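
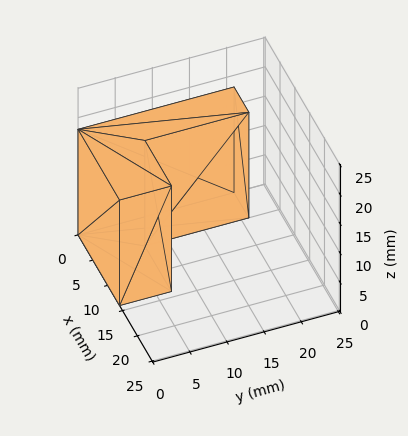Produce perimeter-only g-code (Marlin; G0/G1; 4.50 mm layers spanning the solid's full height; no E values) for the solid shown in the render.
Reading the render: the shape is an L-shaped prism: outer 14 × 21 mm, arm thicknesses ≈ 7 mm (horizontal) and 5 mm (vertical), extruded 18 mm in z (dimensions read to the nearest mm from the axis ticks). For the g-code, the solid's height is divided into equal slices at the stated Δz and each level perimeter traced with G1 moves after a G0 lift.

; perimeter-only toolpath
G21 ; units = mm
G90 ; absolute positioning
G28 ; home
; layer 1
G0 Z4.50
G0 X0.00 Y0.00
G1 X14.00 Y0.00
G1 X14.00 Y7.00
G1 X5.00 Y7.00
G1 X5.00 Y21.00
G1 X0.00 Y21.00
G1 X0.00 Y0.00
; layer 2
G0 Z9.00
G0 X0.00 Y0.00
G1 X14.00 Y0.00
G1 X14.00 Y7.00
G1 X5.00 Y7.00
G1 X5.00 Y21.00
G1 X0.00 Y21.00
G1 X0.00 Y0.00
; layer 3
G0 Z13.50
G0 X0.00 Y0.00
G1 X14.00 Y0.00
G1 X14.00 Y7.00
G1 X5.00 Y7.00
G1 X5.00 Y21.00
G1 X0.00 Y21.00
G1 X0.00 Y0.00
; layer 4
G0 Z18.00
G0 X0.00 Y0.00
G1 X14.00 Y0.00
G1 X14.00 Y7.00
G1 X5.00 Y7.00
G1 X5.00 Y21.00
G1 X0.00 Y21.00
G1 X0.00 Y0.00
M2 ; end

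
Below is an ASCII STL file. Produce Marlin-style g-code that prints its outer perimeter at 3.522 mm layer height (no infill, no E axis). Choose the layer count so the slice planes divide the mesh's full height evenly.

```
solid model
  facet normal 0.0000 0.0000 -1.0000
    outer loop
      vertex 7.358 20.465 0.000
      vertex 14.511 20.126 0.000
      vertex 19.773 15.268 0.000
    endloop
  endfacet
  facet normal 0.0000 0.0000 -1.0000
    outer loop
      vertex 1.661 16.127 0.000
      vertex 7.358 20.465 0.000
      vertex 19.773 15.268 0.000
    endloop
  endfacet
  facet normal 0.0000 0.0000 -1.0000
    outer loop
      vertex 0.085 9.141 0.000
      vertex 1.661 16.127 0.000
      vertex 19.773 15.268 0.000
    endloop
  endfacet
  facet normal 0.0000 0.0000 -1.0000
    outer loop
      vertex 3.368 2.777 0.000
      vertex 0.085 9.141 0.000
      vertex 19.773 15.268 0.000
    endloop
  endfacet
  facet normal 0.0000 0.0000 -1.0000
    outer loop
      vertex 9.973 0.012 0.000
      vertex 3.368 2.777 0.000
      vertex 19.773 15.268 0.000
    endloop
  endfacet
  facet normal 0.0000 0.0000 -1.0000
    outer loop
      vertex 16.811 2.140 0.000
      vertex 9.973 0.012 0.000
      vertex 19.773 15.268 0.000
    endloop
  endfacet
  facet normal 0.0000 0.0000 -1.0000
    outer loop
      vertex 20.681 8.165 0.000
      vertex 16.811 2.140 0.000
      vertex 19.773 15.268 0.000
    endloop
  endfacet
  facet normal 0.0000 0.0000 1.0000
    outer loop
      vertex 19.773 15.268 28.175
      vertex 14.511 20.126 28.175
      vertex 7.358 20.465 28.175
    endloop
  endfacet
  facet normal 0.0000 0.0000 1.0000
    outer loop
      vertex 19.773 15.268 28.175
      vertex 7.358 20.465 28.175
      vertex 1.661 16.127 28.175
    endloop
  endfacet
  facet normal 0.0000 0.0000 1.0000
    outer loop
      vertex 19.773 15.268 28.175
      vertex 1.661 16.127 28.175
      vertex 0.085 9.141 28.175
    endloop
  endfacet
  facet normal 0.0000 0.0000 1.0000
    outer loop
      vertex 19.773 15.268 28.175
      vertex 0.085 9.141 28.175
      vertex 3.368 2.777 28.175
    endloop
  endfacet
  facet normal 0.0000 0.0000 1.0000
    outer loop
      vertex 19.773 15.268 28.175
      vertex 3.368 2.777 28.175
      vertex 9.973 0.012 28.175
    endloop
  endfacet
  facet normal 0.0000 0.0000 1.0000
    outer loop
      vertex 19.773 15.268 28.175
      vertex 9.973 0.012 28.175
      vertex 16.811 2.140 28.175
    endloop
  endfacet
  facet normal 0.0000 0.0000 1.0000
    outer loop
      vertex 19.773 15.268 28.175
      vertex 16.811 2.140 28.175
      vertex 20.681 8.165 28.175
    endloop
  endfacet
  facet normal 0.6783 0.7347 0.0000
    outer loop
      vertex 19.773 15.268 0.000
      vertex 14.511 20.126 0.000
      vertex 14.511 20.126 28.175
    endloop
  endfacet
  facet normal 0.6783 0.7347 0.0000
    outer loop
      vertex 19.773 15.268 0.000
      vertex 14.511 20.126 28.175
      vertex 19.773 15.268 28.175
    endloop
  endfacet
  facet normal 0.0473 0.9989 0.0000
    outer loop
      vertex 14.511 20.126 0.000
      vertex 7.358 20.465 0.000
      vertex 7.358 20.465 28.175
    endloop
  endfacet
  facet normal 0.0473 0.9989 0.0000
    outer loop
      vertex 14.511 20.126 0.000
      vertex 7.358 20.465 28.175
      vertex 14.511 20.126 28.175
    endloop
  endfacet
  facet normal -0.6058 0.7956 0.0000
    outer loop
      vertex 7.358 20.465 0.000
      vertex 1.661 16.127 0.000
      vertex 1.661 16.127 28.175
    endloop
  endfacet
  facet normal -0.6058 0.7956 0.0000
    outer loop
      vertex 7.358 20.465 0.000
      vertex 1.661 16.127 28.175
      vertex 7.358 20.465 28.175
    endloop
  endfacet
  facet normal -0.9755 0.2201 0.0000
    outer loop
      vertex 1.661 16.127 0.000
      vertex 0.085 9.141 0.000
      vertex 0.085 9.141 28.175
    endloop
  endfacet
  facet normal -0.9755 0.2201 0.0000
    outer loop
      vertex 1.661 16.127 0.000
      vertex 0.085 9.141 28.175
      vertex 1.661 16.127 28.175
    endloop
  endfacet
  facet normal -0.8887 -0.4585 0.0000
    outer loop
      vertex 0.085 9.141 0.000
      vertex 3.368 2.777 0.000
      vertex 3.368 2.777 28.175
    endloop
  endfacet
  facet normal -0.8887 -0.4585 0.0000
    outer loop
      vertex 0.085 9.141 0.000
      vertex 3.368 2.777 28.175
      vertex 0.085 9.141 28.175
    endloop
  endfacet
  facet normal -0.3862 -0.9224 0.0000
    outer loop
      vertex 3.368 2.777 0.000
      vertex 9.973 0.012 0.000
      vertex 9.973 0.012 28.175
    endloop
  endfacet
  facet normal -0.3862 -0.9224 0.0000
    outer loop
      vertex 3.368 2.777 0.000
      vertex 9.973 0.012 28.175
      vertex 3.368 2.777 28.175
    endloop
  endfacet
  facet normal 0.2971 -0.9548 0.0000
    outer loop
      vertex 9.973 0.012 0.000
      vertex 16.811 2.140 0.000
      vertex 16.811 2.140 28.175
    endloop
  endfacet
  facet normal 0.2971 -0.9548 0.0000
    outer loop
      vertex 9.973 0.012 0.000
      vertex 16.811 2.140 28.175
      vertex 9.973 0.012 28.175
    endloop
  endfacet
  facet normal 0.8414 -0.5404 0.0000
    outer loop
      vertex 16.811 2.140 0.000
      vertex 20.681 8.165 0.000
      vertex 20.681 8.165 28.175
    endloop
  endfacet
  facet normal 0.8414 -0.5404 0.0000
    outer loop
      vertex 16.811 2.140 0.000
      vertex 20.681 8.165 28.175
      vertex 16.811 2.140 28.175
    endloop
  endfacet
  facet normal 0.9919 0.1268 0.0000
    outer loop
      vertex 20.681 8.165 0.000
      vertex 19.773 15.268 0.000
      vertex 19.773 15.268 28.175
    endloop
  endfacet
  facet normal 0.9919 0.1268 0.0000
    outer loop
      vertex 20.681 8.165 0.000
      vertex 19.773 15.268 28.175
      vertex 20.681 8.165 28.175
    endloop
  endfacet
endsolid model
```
; perimeter-only toolpath
G21 ; units = mm
G90 ; absolute positioning
G28 ; home
; layer 1
G0 Z3.522
G0 X19.773 Y15.268
G1 X14.511 Y20.126
G1 X7.358 Y20.465
G1 X1.661 Y16.127
G1 X0.085 Y9.141
G1 X3.368 Y2.777
G1 X9.973 Y0.012
G1 X16.811 Y2.140
G1 X20.681 Y8.165
G1 X19.773 Y15.268
; layer 2
G0 Z7.044
G0 X19.773 Y15.268
G1 X14.511 Y20.126
G1 X7.358 Y20.465
G1 X1.661 Y16.127
G1 X0.085 Y9.141
G1 X3.368 Y2.777
G1 X9.973 Y0.012
G1 X16.811 Y2.140
G1 X20.681 Y8.165
G1 X19.773 Y15.268
; layer 3
G0 Z10.566
G0 X19.773 Y15.268
G1 X14.511 Y20.126
G1 X7.358 Y20.465
G1 X1.661 Y16.127
G1 X0.085 Y9.141
G1 X3.368 Y2.777
G1 X9.973 Y0.012
G1 X16.811 Y2.140
G1 X20.681 Y8.165
G1 X19.773 Y15.268
; layer 4
G0 Z14.088
G0 X19.773 Y15.268
G1 X14.511 Y20.126
G1 X7.358 Y20.465
G1 X1.661 Y16.127
G1 X0.085 Y9.141
G1 X3.368 Y2.777
G1 X9.973 Y0.012
G1 X16.811 Y2.140
G1 X20.681 Y8.165
G1 X19.773 Y15.268
; layer 5
G0 Z17.609
G0 X19.773 Y15.268
G1 X14.511 Y20.126
G1 X7.358 Y20.465
G1 X1.661 Y16.127
G1 X0.085 Y9.141
G1 X3.368 Y2.777
G1 X9.973 Y0.012
G1 X16.811 Y2.140
G1 X20.681 Y8.165
G1 X19.773 Y15.268
; layer 6
G0 Z21.131
G0 X19.773 Y15.268
G1 X14.511 Y20.126
G1 X7.358 Y20.465
G1 X1.661 Y16.127
G1 X0.085 Y9.141
G1 X3.368 Y2.777
G1 X9.973 Y0.012
G1 X16.811 Y2.140
G1 X20.681 Y8.165
G1 X19.773 Y15.268
; layer 7
G0 Z24.653
G0 X19.773 Y15.268
G1 X14.511 Y20.126
G1 X7.358 Y20.465
G1 X1.661 Y16.127
G1 X0.085 Y9.141
G1 X3.368 Y2.777
G1 X9.973 Y0.012
G1 X16.811 Y2.140
G1 X20.681 Y8.165
G1 X19.773 Y15.268
; layer 8
G0 Z28.175
G0 X19.773 Y15.268
G1 X14.511 Y20.126
G1 X7.358 Y20.465
G1 X1.661 Y16.127
G1 X0.085 Y9.141
G1 X3.368 Y2.777
G1 X9.973 Y0.012
G1 X16.811 Y2.140
G1 X20.681 Y8.165
G1 X19.773 Y15.268
M2 ; end

The solid is a regular 9-sided prism (a cylinder approximated with 9 flat sides), circumscribed radius ≈ 10.5 mm, height ≈ 28.2 mm. Slicing at Δz = 3.522 mm — 8 equal slices spanning the solid's height, so layer i sits at z = i·h/8 — gives 8 non-empty perimeters. Each is a 9-segment closed polygon; G0 lifts to the layer z and rapids to the start vertex, then G1 traces the edges.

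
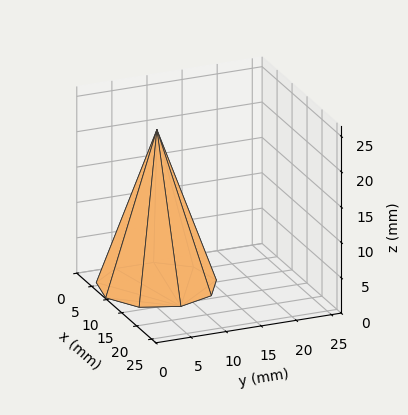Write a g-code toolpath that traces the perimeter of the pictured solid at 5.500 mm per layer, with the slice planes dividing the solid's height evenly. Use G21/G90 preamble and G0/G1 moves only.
Reading the render: the shape is a regular 9-sided pyramid, base circumscribed radius ≈ 8 mm, apex at z ≈ 22 mm (dimensions read to the nearest mm from the axis ticks). For the g-code, the solid's height is divided into equal slices at the stated Δz and each level perimeter traced with G1 moves after a G0 lift.

; perimeter-only toolpath
G21 ; units = mm
G90 ; absolute positioning
G28 ; home
; layer 1
G0 Z5.500
G0 X14.000 Y8.000
G1 X12.596 Y11.857
G1 X9.042 Y13.909
G1 X5.000 Y13.196
G1 X2.361 Y10.052
G1 X2.361 Y5.948
G1 X5.000 Y2.804
G1 X9.042 Y2.091
G1 X12.596 Y4.143
G1 X14.000 Y8.000
; layer 2
G0 Z11.000
G0 X12.000 Y8.000
G1 X11.064 Y10.571
G1 X8.694 Y11.939
G1 X6.000 Y11.464
G1 X4.241 Y9.368
G1 X4.241 Y6.632
G1 X6.000 Y4.536
G1 X8.694 Y4.061
G1 X11.064 Y5.429
G1 X12.000 Y8.000
; layer 3
G0 Z16.500
G0 X10.000 Y8.000
G1 X9.532 Y9.285
G1 X8.347 Y9.970
G1 X7.000 Y9.732
G1 X6.120 Y8.684
G1 X6.120 Y7.316
G1 X7.000 Y6.268
G1 X8.347 Y6.030
G1 X9.532 Y6.715
G1 X10.000 Y8.000
M2 ; end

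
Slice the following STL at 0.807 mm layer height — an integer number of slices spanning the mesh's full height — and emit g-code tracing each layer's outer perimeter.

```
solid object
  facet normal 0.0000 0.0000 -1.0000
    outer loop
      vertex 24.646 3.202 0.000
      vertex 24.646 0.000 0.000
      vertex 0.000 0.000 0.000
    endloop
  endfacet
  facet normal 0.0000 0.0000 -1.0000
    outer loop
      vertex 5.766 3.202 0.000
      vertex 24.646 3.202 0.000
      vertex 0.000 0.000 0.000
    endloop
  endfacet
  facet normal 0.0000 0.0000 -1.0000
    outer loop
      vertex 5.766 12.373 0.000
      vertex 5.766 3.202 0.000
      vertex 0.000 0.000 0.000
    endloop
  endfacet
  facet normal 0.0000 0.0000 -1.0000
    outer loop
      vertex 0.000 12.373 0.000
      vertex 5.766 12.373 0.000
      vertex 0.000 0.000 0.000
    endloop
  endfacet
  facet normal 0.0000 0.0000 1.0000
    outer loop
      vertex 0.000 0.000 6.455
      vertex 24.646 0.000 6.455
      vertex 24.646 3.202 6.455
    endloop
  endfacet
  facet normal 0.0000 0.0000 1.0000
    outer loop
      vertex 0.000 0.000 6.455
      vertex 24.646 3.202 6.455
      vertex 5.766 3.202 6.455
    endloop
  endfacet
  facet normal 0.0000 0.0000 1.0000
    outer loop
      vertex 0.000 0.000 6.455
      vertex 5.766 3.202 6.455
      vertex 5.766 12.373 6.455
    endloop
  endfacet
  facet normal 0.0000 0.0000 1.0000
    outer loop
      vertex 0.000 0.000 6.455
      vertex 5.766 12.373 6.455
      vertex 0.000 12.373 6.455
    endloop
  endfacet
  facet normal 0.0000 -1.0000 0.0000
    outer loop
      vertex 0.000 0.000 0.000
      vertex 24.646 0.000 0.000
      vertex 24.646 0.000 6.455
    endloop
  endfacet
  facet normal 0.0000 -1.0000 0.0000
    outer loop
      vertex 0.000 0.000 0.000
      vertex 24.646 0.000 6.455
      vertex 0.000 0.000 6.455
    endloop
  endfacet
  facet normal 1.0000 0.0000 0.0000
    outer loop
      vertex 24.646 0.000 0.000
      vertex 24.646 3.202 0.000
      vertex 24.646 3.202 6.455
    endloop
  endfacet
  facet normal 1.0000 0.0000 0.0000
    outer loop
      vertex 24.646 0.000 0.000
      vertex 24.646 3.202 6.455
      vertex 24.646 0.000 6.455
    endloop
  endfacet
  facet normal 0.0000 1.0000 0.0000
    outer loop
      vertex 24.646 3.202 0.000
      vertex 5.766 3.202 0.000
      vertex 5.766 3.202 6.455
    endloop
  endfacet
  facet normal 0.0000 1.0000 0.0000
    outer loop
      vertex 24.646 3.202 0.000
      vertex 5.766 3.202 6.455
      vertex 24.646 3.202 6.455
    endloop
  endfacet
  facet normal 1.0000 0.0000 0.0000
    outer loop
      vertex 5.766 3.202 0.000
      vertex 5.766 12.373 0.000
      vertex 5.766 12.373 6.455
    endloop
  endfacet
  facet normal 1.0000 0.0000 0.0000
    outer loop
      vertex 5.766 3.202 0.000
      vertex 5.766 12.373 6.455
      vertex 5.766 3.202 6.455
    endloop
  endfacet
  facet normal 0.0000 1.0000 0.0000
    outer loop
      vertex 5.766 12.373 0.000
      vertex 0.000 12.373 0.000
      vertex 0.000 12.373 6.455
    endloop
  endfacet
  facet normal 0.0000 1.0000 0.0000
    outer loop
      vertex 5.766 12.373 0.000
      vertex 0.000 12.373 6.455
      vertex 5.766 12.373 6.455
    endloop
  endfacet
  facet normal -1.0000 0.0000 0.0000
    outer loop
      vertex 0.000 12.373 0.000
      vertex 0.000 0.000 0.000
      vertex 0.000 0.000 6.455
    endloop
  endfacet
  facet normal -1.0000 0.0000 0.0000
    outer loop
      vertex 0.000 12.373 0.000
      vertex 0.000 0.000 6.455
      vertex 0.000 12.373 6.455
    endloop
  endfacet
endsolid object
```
; perimeter-only toolpath
G21 ; units = mm
G90 ; absolute positioning
G28 ; home
; layer 1
G0 Z0.807
G0 X0.000 Y0.000
G1 X24.646 Y0.000
G1 X24.646 Y3.202
G1 X5.766 Y3.202
G1 X5.766 Y12.373
G1 X0.000 Y12.373
G1 X0.000 Y0.000
; layer 2
G0 Z1.614
G0 X0.000 Y0.000
G1 X24.646 Y0.000
G1 X24.646 Y3.202
G1 X5.766 Y3.202
G1 X5.766 Y12.373
G1 X0.000 Y12.373
G1 X0.000 Y0.000
; layer 3
G0 Z2.421
G0 X0.000 Y0.000
G1 X24.646 Y0.000
G1 X24.646 Y3.202
G1 X5.766 Y3.202
G1 X5.766 Y12.373
G1 X0.000 Y12.373
G1 X0.000 Y0.000
; layer 4
G0 Z3.228
G0 X0.000 Y0.000
G1 X24.646 Y0.000
G1 X24.646 Y3.202
G1 X5.766 Y3.202
G1 X5.766 Y12.373
G1 X0.000 Y12.373
G1 X0.000 Y0.000
; layer 5
G0 Z4.034
G0 X0.000 Y0.000
G1 X24.646 Y0.000
G1 X24.646 Y3.202
G1 X5.766 Y3.202
G1 X5.766 Y12.373
G1 X0.000 Y12.373
G1 X0.000 Y0.000
; layer 6
G0 Z4.841
G0 X0.000 Y0.000
G1 X24.646 Y0.000
G1 X24.646 Y3.202
G1 X5.766 Y3.202
G1 X5.766 Y12.373
G1 X0.000 Y12.373
G1 X0.000 Y0.000
; layer 7
G0 Z5.648
G0 X0.000 Y0.000
G1 X24.646 Y0.000
G1 X24.646 Y3.202
G1 X5.766 Y3.202
G1 X5.766 Y12.373
G1 X0.000 Y12.373
G1 X0.000 Y0.000
; layer 8
G0 Z6.455
G0 X0.000 Y0.000
G1 X24.646 Y0.000
G1 X24.646 Y3.202
G1 X5.766 Y3.202
G1 X5.766 Y12.373
G1 X0.000 Y12.373
G1 X0.000 Y0.000
M2 ; end

The solid is an L-shaped prism: outer 24.6 × 12.4 mm, arm thicknesses ≈ 3.2 mm (horizontal) and 5.77 mm (vertical), extruded 6.46 mm in z. Slicing at Δz = 0.807 mm — 8 equal slices spanning the solid's height, so layer i sits at z = i·h/8 — gives 8 non-empty perimeters. Each is a 6-segment closed polygon; G0 lifts to the layer z and rapids to the start vertex, then G1 traces the edges.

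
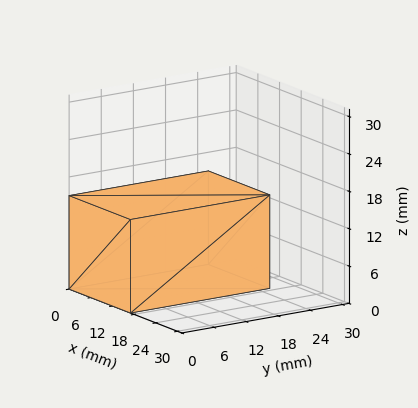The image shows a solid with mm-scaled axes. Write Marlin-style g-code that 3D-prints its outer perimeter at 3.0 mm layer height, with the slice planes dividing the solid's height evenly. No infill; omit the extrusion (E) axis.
Reading the render: the shape is a rectangular box, roughly 17 × 26 mm footprint and 15 mm tall (dimensions read to the nearest mm from the axis ticks). For the g-code, the solid's height is divided into equal slices at the stated Δz and each level perimeter traced with G1 moves after a G0 lift.

; perimeter-only toolpath
G21 ; units = mm
G90 ; absolute positioning
G28 ; home
; layer 1
G0 Z3.0
G0 X0.0 Y0.0
G1 X17.0 Y0.0
G1 X17.0 Y26.0
G1 X0.0 Y26.0
G1 X0.0 Y0.0
; layer 2
G0 Z6.0
G0 X0.0 Y0.0
G1 X17.0 Y0.0
G1 X17.0 Y26.0
G1 X0.0 Y26.0
G1 X0.0 Y0.0
; layer 3
G0 Z9.0
G0 X0.0 Y0.0
G1 X17.0 Y0.0
G1 X17.0 Y26.0
G1 X0.0 Y26.0
G1 X0.0 Y0.0
; layer 4
G0 Z12.0
G0 X0.0 Y0.0
G1 X17.0 Y0.0
G1 X17.0 Y26.0
G1 X0.0 Y26.0
G1 X0.0 Y0.0
; layer 5
G0 Z15.0
G0 X0.0 Y0.0
G1 X17.0 Y0.0
G1 X17.0 Y26.0
G1 X0.0 Y26.0
G1 X0.0 Y0.0
M2 ; end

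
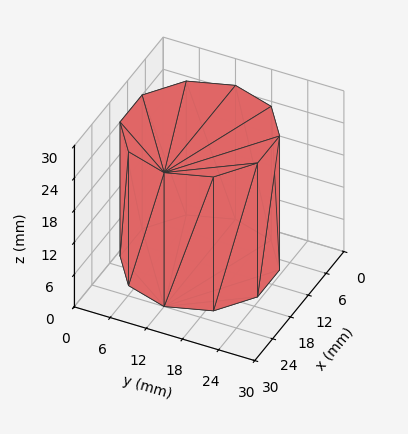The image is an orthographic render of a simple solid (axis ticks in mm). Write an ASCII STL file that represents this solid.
Reading the render: the shape is a regular 10-sided prism (a cylinder approximated with 10 flat sides), circumscribed radius ≈ 12 mm, height ≈ 25 mm (dimensions read to the nearest mm from the axis ticks). For the STL, each face is triangulated and given an outward normal.

solid part
  facet normal 0.0000 0.0000 -1.0000
    outer loop
      vertex 15.708 23.413 0.000
      vertex 21.708 19.053 0.000
      vertex 24.000 12.000 0.000
    endloop
  endfacet
  facet normal 0.0000 0.0000 -1.0000
    outer loop
      vertex 8.292 23.413 0.000
      vertex 15.708 23.413 0.000
      vertex 24.000 12.000 0.000
    endloop
  endfacet
  facet normal 0.0000 0.0000 -1.0000
    outer loop
      vertex 2.292 19.053 0.000
      vertex 8.292 23.413 0.000
      vertex 24.000 12.000 0.000
    endloop
  endfacet
  facet normal 0.0000 0.0000 -1.0000
    outer loop
      vertex 0.000 12.000 0.000
      vertex 2.292 19.053 0.000
      vertex 24.000 12.000 0.000
    endloop
  endfacet
  facet normal 0.0000 0.0000 -1.0000
    outer loop
      vertex 2.292 4.947 0.000
      vertex 0.000 12.000 0.000
      vertex 24.000 12.000 0.000
    endloop
  endfacet
  facet normal 0.0000 0.0000 -1.0000
    outer loop
      vertex 8.292 0.587 0.000
      vertex 2.292 4.947 0.000
      vertex 24.000 12.000 0.000
    endloop
  endfacet
  facet normal 0.0000 0.0000 -1.0000
    outer loop
      vertex 15.708 0.587 0.000
      vertex 8.292 0.587 0.000
      vertex 24.000 12.000 0.000
    endloop
  endfacet
  facet normal 0.0000 0.0000 -1.0000
    outer loop
      vertex 21.708 4.947 0.000
      vertex 15.708 0.587 0.000
      vertex 24.000 12.000 0.000
    endloop
  endfacet
  facet normal 0.0000 0.0000 1.0000
    outer loop
      vertex 24.000 12.000 25.000
      vertex 21.708 19.053 25.000
      vertex 15.708 23.413 25.000
    endloop
  endfacet
  facet normal 0.0000 0.0000 1.0000
    outer loop
      vertex 24.000 12.000 25.000
      vertex 15.708 23.413 25.000
      vertex 8.292 23.413 25.000
    endloop
  endfacet
  facet normal 0.0000 0.0000 1.0000
    outer loop
      vertex 24.000 12.000 25.000
      vertex 8.292 23.413 25.000
      vertex 2.292 19.053 25.000
    endloop
  endfacet
  facet normal 0.0000 0.0000 1.0000
    outer loop
      vertex 24.000 12.000 25.000
      vertex 2.292 19.053 25.000
      vertex 0.000 12.000 25.000
    endloop
  endfacet
  facet normal 0.0000 0.0000 1.0000
    outer loop
      vertex 24.000 12.000 25.000
      vertex 0.000 12.000 25.000
      vertex 2.292 4.947 25.000
    endloop
  endfacet
  facet normal 0.0000 0.0000 1.0000
    outer loop
      vertex 24.000 12.000 25.000
      vertex 2.292 4.947 25.000
      vertex 8.292 0.587 25.000
    endloop
  endfacet
  facet normal 0.0000 0.0000 1.0000
    outer loop
      vertex 24.000 12.000 25.000
      vertex 8.292 0.587 25.000
      vertex 15.708 0.587 25.000
    endloop
  endfacet
  facet normal 0.0000 0.0000 1.0000
    outer loop
      vertex 24.000 12.000 25.000
      vertex 15.708 0.587 25.000
      vertex 21.708 4.947 25.000
    endloop
  endfacet
  facet normal 0.9510 0.3091 0.0000
    outer loop
      vertex 24.000 12.000 0.000
      vertex 21.708 19.053 0.000
      vertex 21.708 19.053 25.000
    endloop
  endfacet
  facet normal 0.9510 0.3091 0.0000
    outer loop
      vertex 24.000 12.000 0.000
      vertex 21.708 19.053 25.000
      vertex 24.000 12.000 25.000
    endloop
  endfacet
  facet normal 0.5879 0.8090 0.0000
    outer loop
      vertex 21.708 19.053 0.000
      vertex 15.708 23.413 0.000
      vertex 15.708 23.413 25.000
    endloop
  endfacet
  facet normal 0.5879 0.8090 0.0000
    outer loop
      vertex 21.708 19.053 0.000
      vertex 15.708 23.413 25.000
      vertex 21.708 19.053 25.000
    endloop
  endfacet
  facet normal 0.0000 1.0000 0.0000
    outer loop
      vertex 15.708 23.413 0.000
      vertex 8.292 23.413 0.000
      vertex 8.292 23.413 25.000
    endloop
  endfacet
  facet normal 0.0000 1.0000 0.0000
    outer loop
      vertex 15.708 23.413 0.000
      vertex 8.292 23.413 25.000
      vertex 15.708 23.413 25.000
    endloop
  endfacet
  facet normal -0.5879 0.8090 0.0000
    outer loop
      vertex 8.292 23.413 0.000
      vertex 2.292 19.053 0.000
      vertex 2.292 19.053 25.000
    endloop
  endfacet
  facet normal -0.5879 0.8090 0.0000
    outer loop
      vertex 8.292 23.413 0.000
      vertex 2.292 19.053 25.000
      vertex 8.292 23.413 25.000
    endloop
  endfacet
  facet normal -0.9510 0.3091 0.0000
    outer loop
      vertex 2.292 19.053 0.000
      vertex 0.000 12.000 0.000
      vertex 0.000 12.000 25.000
    endloop
  endfacet
  facet normal -0.9510 0.3091 0.0000
    outer loop
      vertex 2.292 19.053 0.000
      vertex 0.000 12.000 25.000
      vertex 2.292 19.053 25.000
    endloop
  endfacet
  facet normal -0.9510 -0.3091 0.0000
    outer loop
      vertex 0.000 12.000 0.000
      vertex 2.292 4.947 0.000
      vertex 2.292 4.947 25.000
    endloop
  endfacet
  facet normal -0.9510 -0.3091 0.0000
    outer loop
      vertex 0.000 12.000 0.000
      vertex 2.292 4.947 25.000
      vertex 0.000 12.000 25.000
    endloop
  endfacet
  facet normal -0.5879 -0.8090 0.0000
    outer loop
      vertex 2.292 4.947 0.000
      vertex 8.292 0.587 0.000
      vertex 8.292 0.587 25.000
    endloop
  endfacet
  facet normal -0.5879 -0.8090 0.0000
    outer loop
      vertex 2.292 4.947 0.000
      vertex 8.292 0.587 25.000
      vertex 2.292 4.947 25.000
    endloop
  endfacet
  facet normal 0.0000 -1.0000 0.0000
    outer loop
      vertex 8.292 0.587 0.000
      vertex 15.708 0.587 0.000
      vertex 15.708 0.587 25.000
    endloop
  endfacet
  facet normal 0.0000 -1.0000 0.0000
    outer loop
      vertex 8.292 0.587 0.000
      vertex 15.708 0.587 25.000
      vertex 8.292 0.587 25.000
    endloop
  endfacet
  facet normal 0.5879 -0.8090 0.0000
    outer loop
      vertex 15.708 0.587 0.000
      vertex 21.708 4.947 0.000
      vertex 21.708 4.947 25.000
    endloop
  endfacet
  facet normal 0.5879 -0.8090 0.0000
    outer loop
      vertex 15.708 0.587 0.000
      vertex 21.708 4.947 25.000
      vertex 15.708 0.587 25.000
    endloop
  endfacet
  facet normal 0.9510 -0.3091 0.0000
    outer loop
      vertex 21.708 4.947 0.000
      vertex 24.000 12.000 0.000
      vertex 24.000 12.000 25.000
    endloop
  endfacet
  facet normal 0.9510 -0.3091 0.0000
    outer loop
      vertex 21.708 4.947 0.000
      vertex 24.000 12.000 25.000
      vertex 21.708 4.947 25.000
    endloop
  endfacet
endsolid part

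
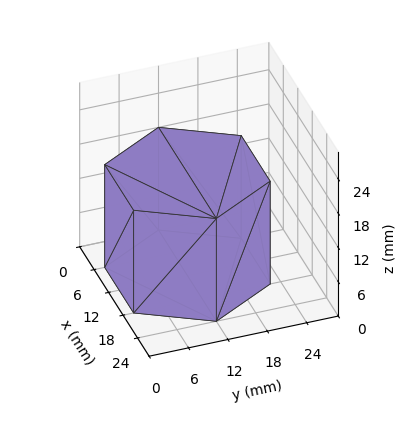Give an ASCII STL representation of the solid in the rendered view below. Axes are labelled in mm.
Reading the render: the shape is a regular 6-sided prism (a cylinder approximated with 6 flat sides), circumscribed radius ≈ 12 mm, height ≈ 18 mm (dimensions read to the nearest mm from the axis ticks). For the STL, each face is triangulated and given an outward normal.

solid part
  facet normal 0.0000 0.0000 -1.0000
    outer loop
      vertex 6.000 22.392 0.000
      vertex 18.000 22.392 0.000
      vertex 24.000 12.000 0.000
    endloop
  endfacet
  facet normal 0.0000 0.0000 -1.0000
    outer loop
      vertex 0.000 12.000 0.000
      vertex 6.000 22.392 0.000
      vertex 24.000 12.000 0.000
    endloop
  endfacet
  facet normal 0.0000 0.0000 -1.0000
    outer loop
      vertex 6.000 1.608 0.000
      vertex 0.000 12.000 0.000
      vertex 24.000 12.000 0.000
    endloop
  endfacet
  facet normal 0.0000 0.0000 -1.0000
    outer loop
      vertex 18.000 1.608 0.000
      vertex 6.000 1.608 0.000
      vertex 24.000 12.000 0.000
    endloop
  endfacet
  facet normal 0.0000 0.0000 1.0000
    outer loop
      vertex 24.000 12.000 18.000
      vertex 18.000 22.392 18.000
      vertex 6.000 22.392 18.000
    endloop
  endfacet
  facet normal 0.0000 0.0000 1.0000
    outer loop
      vertex 24.000 12.000 18.000
      vertex 6.000 22.392 18.000
      vertex 0.000 12.000 18.000
    endloop
  endfacet
  facet normal 0.0000 0.0000 1.0000
    outer loop
      vertex 24.000 12.000 18.000
      vertex 0.000 12.000 18.000
      vertex 6.000 1.608 18.000
    endloop
  endfacet
  facet normal 0.0000 0.0000 1.0000
    outer loop
      vertex 24.000 12.000 18.000
      vertex 6.000 1.608 18.000
      vertex 18.000 1.608 18.000
    endloop
  endfacet
  facet normal 0.8660 0.5000 0.0000
    outer loop
      vertex 24.000 12.000 0.000
      vertex 18.000 22.392 0.000
      vertex 18.000 22.392 18.000
    endloop
  endfacet
  facet normal 0.8660 0.5000 0.0000
    outer loop
      vertex 24.000 12.000 0.000
      vertex 18.000 22.392 18.000
      vertex 24.000 12.000 18.000
    endloop
  endfacet
  facet normal 0.0000 1.0000 0.0000
    outer loop
      vertex 18.000 22.392 0.000
      vertex 6.000 22.392 0.000
      vertex 6.000 22.392 18.000
    endloop
  endfacet
  facet normal 0.0000 1.0000 0.0000
    outer loop
      vertex 18.000 22.392 0.000
      vertex 6.000 22.392 18.000
      vertex 18.000 22.392 18.000
    endloop
  endfacet
  facet normal -0.8660 0.5000 0.0000
    outer loop
      vertex 6.000 22.392 0.000
      vertex 0.000 12.000 0.000
      vertex 0.000 12.000 18.000
    endloop
  endfacet
  facet normal -0.8660 0.5000 0.0000
    outer loop
      vertex 6.000 22.392 0.000
      vertex 0.000 12.000 18.000
      vertex 6.000 22.392 18.000
    endloop
  endfacet
  facet normal -0.8660 -0.5000 0.0000
    outer loop
      vertex 0.000 12.000 0.000
      vertex 6.000 1.608 0.000
      vertex 6.000 1.608 18.000
    endloop
  endfacet
  facet normal -0.8660 -0.5000 0.0000
    outer loop
      vertex 0.000 12.000 0.000
      vertex 6.000 1.608 18.000
      vertex 0.000 12.000 18.000
    endloop
  endfacet
  facet normal 0.0000 -1.0000 0.0000
    outer loop
      vertex 6.000 1.608 0.000
      vertex 18.000 1.608 0.000
      vertex 18.000 1.608 18.000
    endloop
  endfacet
  facet normal 0.0000 -1.0000 0.0000
    outer loop
      vertex 6.000 1.608 0.000
      vertex 18.000 1.608 18.000
      vertex 6.000 1.608 18.000
    endloop
  endfacet
  facet normal 0.8660 -0.5000 0.0000
    outer loop
      vertex 18.000 1.608 0.000
      vertex 24.000 12.000 0.000
      vertex 24.000 12.000 18.000
    endloop
  endfacet
  facet normal 0.8660 -0.5000 0.0000
    outer loop
      vertex 18.000 1.608 0.000
      vertex 24.000 12.000 18.000
      vertex 18.000 1.608 18.000
    endloop
  endfacet
endsolid part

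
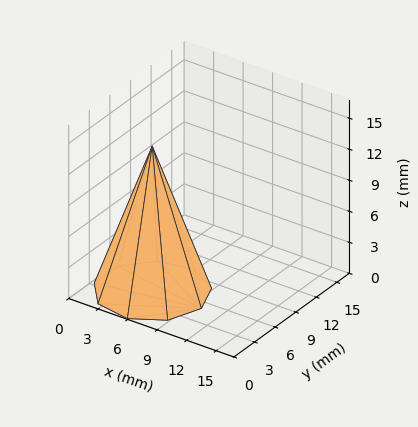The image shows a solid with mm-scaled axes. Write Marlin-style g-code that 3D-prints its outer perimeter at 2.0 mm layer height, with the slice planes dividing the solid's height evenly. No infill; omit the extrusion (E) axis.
Reading the render: the shape is a regular 9-sided pyramid, base circumscribed radius ≈ 5 mm, apex at z ≈ 14 mm (dimensions read to the nearest mm from the axis ticks). For the g-code, the solid's height is divided into equal slices at the stated Δz and each level perimeter traced with G1 moves after a G0 lift.

; perimeter-only toolpath
G21 ; units = mm
G90 ; absolute positioning
G28 ; home
; layer 1
G0 Z2.0
G0 X9.3 Y5.0
G1 X8.3 Y7.7
G1 X5.8 Y9.2
G1 X2.9 Y8.7
G1 X1.0 Y6.5
G1 X1.0 Y3.5
G1 X2.9 Y1.3
G1 X5.8 Y0.8
G1 X8.3 Y2.3
G1 X9.3 Y5.0
; layer 2
G0 Z4.0
G0 X8.6 Y5.0
G1 X7.7 Y7.3
G1 X5.6 Y8.5
G1 X3.2 Y8.1
G1 X1.6 Y6.2
G1 X1.6 Y3.8
G1 X3.2 Y1.9
G1 X5.6 Y1.5
G1 X7.7 Y2.7
G1 X8.6 Y5.0
; layer 3
G0 Z6.0
G0 X7.9 Y5.0
G1 X7.2 Y6.8
G1 X5.5 Y7.8
G1 X3.6 Y7.5
G1 X2.3 Y6.0
G1 X2.3 Y4.0
G1 X3.6 Y2.5
G1 X5.5 Y2.2
G1 X7.2 Y3.2
G1 X7.9 Y5.0
; layer 4
G0 Z8.0
G0 X7.1 Y5.0
G1 X6.6 Y6.4
G1 X5.4 Y7.1
G1 X3.9 Y6.8
G1 X3.0 Y5.7
G1 X3.0 Y4.3
G1 X3.9 Y3.2
G1 X5.4 Y2.9
G1 X6.6 Y3.6
G1 X7.1 Y5.0
; layer 5
G0 Z10.0
G0 X6.4 Y5.0
G1 X6.1 Y5.9
G1 X5.3 Y6.4
G1 X4.3 Y6.2
G1 X3.7 Y5.5
G1 X3.7 Y4.5
G1 X4.3 Y3.8
G1 X5.3 Y3.6
G1 X6.1 Y4.1
G1 X6.4 Y5.0
; layer 6
G0 Z12.0
G0 X5.7 Y5.0
G1 X5.5 Y5.5
G1 X5.1 Y5.7
G1 X4.6 Y5.6
G1 X4.3 Y5.2
G1 X4.3 Y4.8
G1 X4.6 Y4.4
G1 X5.1 Y4.3
G1 X5.5 Y4.5
G1 X5.7 Y5.0
M2 ; end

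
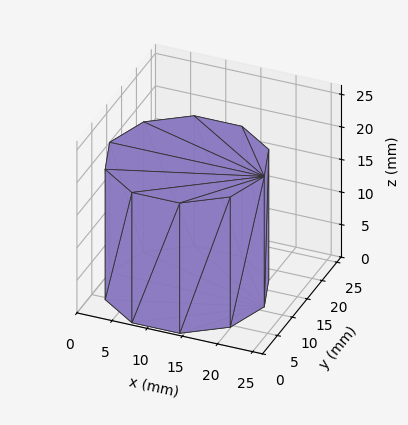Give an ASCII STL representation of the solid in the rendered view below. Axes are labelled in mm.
Reading the render: the shape is a regular 10-sided prism (a cylinder approximated with 10 flat sides), circumscribed radius ≈ 11 mm, height ≈ 20 mm (dimensions read to the nearest mm from the axis ticks). For the STL, each face is triangulated and given an outward normal.

solid part
  facet normal 0.0000 0.0000 -1.0000
    outer loop
      vertex 14.399 21.462 0.000
      vertex 19.899 17.466 0.000
      vertex 22.000 11.000 0.000
    endloop
  endfacet
  facet normal 0.0000 0.0000 -1.0000
    outer loop
      vertex 7.601 21.462 0.000
      vertex 14.399 21.462 0.000
      vertex 22.000 11.000 0.000
    endloop
  endfacet
  facet normal 0.0000 0.0000 -1.0000
    outer loop
      vertex 2.101 17.466 0.000
      vertex 7.601 21.462 0.000
      vertex 22.000 11.000 0.000
    endloop
  endfacet
  facet normal 0.0000 0.0000 -1.0000
    outer loop
      vertex 0.000 11.000 0.000
      vertex 2.101 17.466 0.000
      vertex 22.000 11.000 0.000
    endloop
  endfacet
  facet normal 0.0000 0.0000 -1.0000
    outer loop
      vertex 2.101 4.534 0.000
      vertex 0.000 11.000 0.000
      vertex 22.000 11.000 0.000
    endloop
  endfacet
  facet normal 0.0000 0.0000 -1.0000
    outer loop
      vertex 7.601 0.538 0.000
      vertex 2.101 4.534 0.000
      vertex 22.000 11.000 0.000
    endloop
  endfacet
  facet normal 0.0000 0.0000 -1.0000
    outer loop
      vertex 14.399 0.538 0.000
      vertex 7.601 0.538 0.000
      vertex 22.000 11.000 0.000
    endloop
  endfacet
  facet normal 0.0000 0.0000 -1.0000
    outer loop
      vertex 19.899 4.534 0.000
      vertex 14.399 0.538 0.000
      vertex 22.000 11.000 0.000
    endloop
  endfacet
  facet normal 0.0000 0.0000 1.0000
    outer loop
      vertex 22.000 11.000 20.000
      vertex 19.899 17.466 20.000
      vertex 14.399 21.462 20.000
    endloop
  endfacet
  facet normal 0.0000 0.0000 1.0000
    outer loop
      vertex 22.000 11.000 20.000
      vertex 14.399 21.462 20.000
      vertex 7.601 21.462 20.000
    endloop
  endfacet
  facet normal 0.0000 0.0000 1.0000
    outer loop
      vertex 22.000 11.000 20.000
      vertex 7.601 21.462 20.000
      vertex 2.101 17.466 20.000
    endloop
  endfacet
  facet normal 0.0000 0.0000 1.0000
    outer loop
      vertex 22.000 11.000 20.000
      vertex 2.101 17.466 20.000
      vertex 0.000 11.000 20.000
    endloop
  endfacet
  facet normal 0.0000 0.0000 1.0000
    outer loop
      vertex 22.000 11.000 20.000
      vertex 0.000 11.000 20.000
      vertex 2.101 4.534 20.000
    endloop
  endfacet
  facet normal 0.0000 0.0000 1.0000
    outer loop
      vertex 22.000 11.000 20.000
      vertex 2.101 4.534 20.000
      vertex 7.601 0.538 20.000
    endloop
  endfacet
  facet normal 0.0000 0.0000 1.0000
    outer loop
      vertex 22.000 11.000 20.000
      vertex 7.601 0.538 20.000
      vertex 14.399 0.538 20.000
    endloop
  endfacet
  facet normal 0.0000 0.0000 1.0000
    outer loop
      vertex 22.000 11.000 20.000
      vertex 14.399 0.538 20.000
      vertex 19.899 4.534 20.000
    endloop
  endfacet
  facet normal 0.9511 0.3090 0.0000
    outer loop
      vertex 22.000 11.000 0.000
      vertex 19.899 17.466 0.000
      vertex 19.899 17.466 20.000
    endloop
  endfacet
  facet normal 0.9511 0.3090 0.0000
    outer loop
      vertex 22.000 11.000 0.000
      vertex 19.899 17.466 20.000
      vertex 22.000 11.000 20.000
    endloop
  endfacet
  facet normal 0.5878 0.8090 0.0000
    outer loop
      vertex 19.899 17.466 0.000
      vertex 14.399 21.462 0.000
      vertex 14.399 21.462 20.000
    endloop
  endfacet
  facet normal 0.5878 0.8090 0.0000
    outer loop
      vertex 19.899 17.466 0.000
      vertex 14.399 21.462 20.000
      vertex 19.899 17.466 20.000
    endloop
  endfacet
  facet normal 0.0000 1.0000 0.0000
    outer loop
      vertex 14.399 21.462 0.000
      vertex 7.601 21.462 0.000
      vertex 7.601 21.462 20.000
    endloop
  endfacet
  facet normal 0.0000 1.0000 0.0000
    outer loop
      vertex 14.399 21.462 0.000
      vertex 7.601 21.462 20.000
      vertex 14.399 21.462 20.000
    endloop
  endfacet
  facet normal -0.5878 0.8090 0.0000
    outer loop
      vertex 7.601 21.462 0.000
      vertex 2.101 17.466 0.000
      vertex 2.101 17.466 20.000
    endloop
  endfacet
  facet normal -0.5878 0.8090 0.0000
    outer loop
      vertex 7.601 21.462 0.000
      vertex 2.101 17.466 20.000
      vertex 7.601 21.462 20.000
    endloop
  endfacet
  facet normal -0.9511 0.3090 0.0000
    outer loop
      vertex 2.101 17.466 0.000
      vertex 0.000 11.000 0.000
      vertex 0.000 11.000 20.000
    endloop
  endfacet
  facet normal -0.9511 0.3090 0.0000
    outer loop
      vertex 2.101 17.466 0.000
      vertex 0.000 11.000 20.000
      vertex 2.101 17.466 20.000
    endloop
  endfacet
  facet normal -0.9511 -0.3090 0.0000
    outer loop
      vertex 0.000 11.000 0.000
      vertex 2.101 4.534 0.000
      vertex 2.101 4.534 20.000
    endloop
  endfacet
  facet normal -0.9511 -0.3090 0.0000
    outer loop
      vertex 0.000 11.000 0.000
      vertex 2.101 4.534 20.000
      vertex 0.000 11.000 20.000
    endloop
  endfacet
  facet normal -0.5878 -0.8090 0.0000
    outer loop
      vertex 2.101 4.534 0.000
      vertex 7.601 0.538 0.000
      vertex 7.601 0.538 20.000
    endloop
  endfacet
  facet normal -0.5878 -0.8090 0.0000
    outer loop
      vertex 2.101 4.534 0.000
      vertex 7.601 0.538 20.000
      vertex 2.101 4.534 20.000
    endloop
  endfacet
  facet normal 0.0000 -1.0000 0.0000
    outer loop
      vertex 7.601 0.538 0.000
      vertex 14.399 0.538 0.000
      vertex 14.399 0.538 20.000
    endloop
  endfacet
  facet normal 0.0000 -1.0000 0.0000
    outer loop
      vertex 7.601 0.538 0.000
      vertex 14.399 0.538 20.000
      vertex 7.601 0.538 20.000
    endloop
  endfacet
  facet normal 0.5878 -0.8090 0.0000
    outer loop
      vertex 14.399 0.538 0.000
      vertex 19.899 4.534 0.000
      vertex 19.899 4.534 20.000
    endloop
  endfacet
  facet normal 0.5878 -0.8090 0.0000
    outer loop
      vertex 14.399 0.538 0.000
      vertex 19.899 4.534 20.000
      vertex 14.399 0.538 20.000
    endloop
  endfacet
  facet normal 0.9511 -0.3090 0.0000
    outer loop
      vertex 19.899 4.534 0.000
      vertex 22.000 11.000 0.000
      vertex 22.000 11.000 20.000
    endloop
  endfacet
  facet normal 0.9511 -0.3090 0.0000
    outer loop
      vertex 19.899 4.534 0.000
      vertex 22.000 11.000 20.000
      vertex 19.899 4.534 20.000
    endloop
  endfacet
endsolid part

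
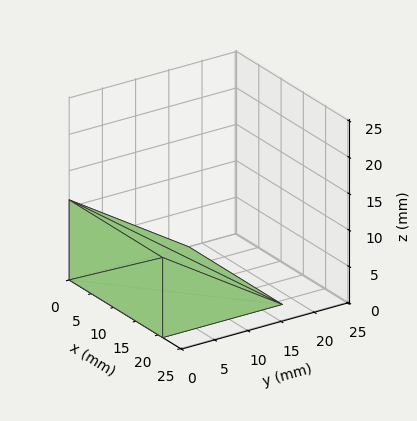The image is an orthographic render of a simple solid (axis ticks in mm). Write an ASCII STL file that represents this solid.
Reading the render: the shape is a wedge (ramp): 21 × 18 mm base, rising to 11 mm along the y=0 edge and sloping linearly to z=0 at y=18 (dimensions read to the nearest mm from the axis ticks). For the STL, each face is triangulated and given an outward normal.

solid part
  facet normal 0.0000 0.0000 -1.0000
    outer loop
      vertex 21.0 18.0 0.0
      vertex 21.0 0.0 0.0
      vertex 0.0 0.0 0.0
    endloop
  endfacet
  facet normal 0.0000 0.0000 -1.0000
    outer loop
      vertex 0.0 18.0 0.0
      vertex 21.0 18.0 0.0
      vertex 0.0 0.0 0.0
    endloop
  endfacet
  facet normal 0.0000 -1.0000 0.0000
    outer loop
      vertex 0.0 0.0 0.0
      vertex 21.0 0.0 0.0
      vertex 21.0 0.0 11.0
    endloop
  endfacet
  facet normal 0.0000 -1.0000 0.0000
    outer loop
      vertex 0.0 0.0 0.0
      vertex 21.0 0.0 11.0
      vertex 0.0 0.0 11.0
    endloop
  endfacet
  facet normal 0.0000 0.5215 0.8533
    outer loop
      vertex 0.0 0.0 11.0
      vertex 21.0 0.0 11.0
      vertex 21.0 18.0 0.0
    endloop
  endfacet
  facet normal 0.0000 0.5215 0.8533
    outer loop
      vertex 0.0 0.0 11.0
      vertex 21.0 18.0 0.0
      vertex 0.0 18.0 0.0
    endloop
  endfacet
  facet normal -1.0000 0.0000 0.0000
    outer loop
      vertex 0.0 0.0 11.0
      vertex 0.0 18.0 0.0
      vertex 0.0 0.0 0.0
    endloop
  endfacet
  facet normal 1.0000 0.0000 0.0000
    outer loop
      vertex 21.0 0.0 0.0
      vertex 21.0 18.0 0.0
      vertex 21.0 0.0 11.0
    endloop
  endfacet
endsolid part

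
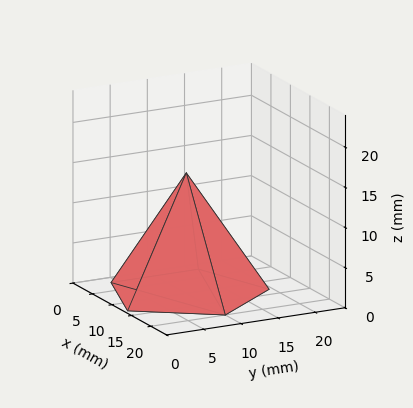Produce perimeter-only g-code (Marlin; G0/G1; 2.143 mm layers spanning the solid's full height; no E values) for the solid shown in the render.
Reading the render: the shape is a regular 5-sided pyramid, base circumscribed radius ≈ 10 mm, apex at z ≈ 15 mm (dimensions read to the nearest mm from the axis ticks). For the g-code, the solid's height is divided into equal slices at the stated Δz and each level perimeter traced with G1 moves after a G0 lift.

; perimeter-only toolpath
G21 ; units = mm
G90 ; absolute positioning
G28 ; home
; layer 1
G0 Z2.143
G0 X18.571 Y10.000
G1 X12.649 Y18.152
G1 X3.066 Y15.038
G1 X3.066 Y4.962
G1 X12.649 Y1.848
G1 X18.571 Y10.000
; layer 2
G0 Z4.286
G0 X17.143 Y10.000
G1 X12.207 Y16.794
G1 X4.221 Y14.199
G1 X4.221 Y5.801
G1 X12.207 Y3.206
G1 X17.143 Y10.000
; layer 3
G0 Z6.429
G0 X15.714 Y10.000
G1 X11.766 Y15.435
G1 X5.377 Y13.359
G1 X5.377 Y6.641
G1 X11.766 Y4.565
G1 X15.714 Y10.000
; layer 4
G0 Z8.571
G0 X14.286 Y10.000
G1 X11.324 Y14.076
G1 X6.533 Y12.519
G1 X6.533 Y7.481
G1 X11.324 Y5.924
G1 X14.286 Y10.000
; layer 5
G0 Z10.714
G0 X12.857 Y10.000
G1 X10.883 Y12.717
G1 X7.689 Y11.679
G1 X7.689 Y8.321
G1 X10.883 Y7.283
G1 X12.857 Y10.000
; layer 6
G0 Z12.857
G0 X11.429 Y10.000
G1 X10.441 Y11.359
G1 X8.844 Y10.840
G1 X8.844 Y9.160
G1 X10.441 Y8.641
G1 X11.429 Y10.000
M2 ; end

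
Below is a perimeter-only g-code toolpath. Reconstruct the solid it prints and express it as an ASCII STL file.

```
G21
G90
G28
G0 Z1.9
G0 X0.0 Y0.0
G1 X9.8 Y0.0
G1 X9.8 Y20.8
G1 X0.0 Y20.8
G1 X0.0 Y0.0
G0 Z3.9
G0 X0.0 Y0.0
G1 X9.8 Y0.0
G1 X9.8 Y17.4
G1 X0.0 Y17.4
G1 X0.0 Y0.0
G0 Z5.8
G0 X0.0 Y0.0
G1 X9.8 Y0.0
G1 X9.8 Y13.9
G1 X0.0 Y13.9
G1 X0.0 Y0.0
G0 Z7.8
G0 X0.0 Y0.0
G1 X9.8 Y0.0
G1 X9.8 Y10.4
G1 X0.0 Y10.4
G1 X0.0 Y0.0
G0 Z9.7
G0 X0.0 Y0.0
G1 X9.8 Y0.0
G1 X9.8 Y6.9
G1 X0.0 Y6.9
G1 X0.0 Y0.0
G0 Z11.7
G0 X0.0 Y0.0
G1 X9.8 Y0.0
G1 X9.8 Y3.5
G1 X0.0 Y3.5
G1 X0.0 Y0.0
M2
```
solid part
  facet normal 0.0000 0.0000 -1.0000
    outer loop
      vertex 9.8 24.3 0.0
      vertex 9.8 0.0 0.0
      vertex 0.0 0.0 0.0
    endloop
  endfacet
  facet normal 0.0000 0.0000 -1.0000
    outer loop
      vertex 0.0 24.3 0.0
      vertex 9.8 24.3 0.0
      vertex 0.0 0.0 0.0
    endloop
  endfacet
  facet normal 0.0000 -1.0000 0.0000
    outer loop
      vertex 0.0 0.0 0.0
      vertex 9.8 0.0 0.0
      vertex 9.8 0.0 13.6
    endloop
  endfacet
  facet normal 0.0000 -1.0000 0.0000
    outer loop
      vertex 0.0 0.0 0.0
      vertex 9.8 0.0 13.6
      vertex 0.0 0.0 13.6
    endloop
  endfacet
  facet normal 0.0000 0.4884 0.8726
    outer loop
      vertex 0.0 0.0 13.6
      vertex 9.8 0.0 13.6
      vertex 9.8 24.3 0.0
    endloop
  endfacet
  facet normal 0.0000 0.4884 0.8726
    outer loop
      vertex 0.0 0.0 13.6
      vertex 9.8 24.3 0.0
      vertex 0.0 24.3 0.0
    endloop
  endfacet
  facet normal -1.0000 0.0000 0.0000
    outer loop
      vertex 0.0 0.0 13.6
      vertex 0.0 24.3 0.0
      vertex 0.0 0.0 0.0
    endloop
  endfacet
  facet normal 1.0000 0.0000 0.0000
    outer loop
      vertex 9.8 0.0 0.0
      vertex 9.8 24.3 0.0
      vertex 9.8 0.0 13.6
    endloop
  endfacet
endsolid part

The G0 Z moves step by Δz≈1.9 mm. The G1 loops shrink linearly with z, so the solid tapers from its base footprint up to z≈13.6. Closing with a flat bottom cap and the tapered top and triangulating gives 8 facets — a wedge (ramp): 9.8 × 24.3 mm base, rising to 13.6 mm along the y=0 edge and sloping linearly to z=0 at y=24.3.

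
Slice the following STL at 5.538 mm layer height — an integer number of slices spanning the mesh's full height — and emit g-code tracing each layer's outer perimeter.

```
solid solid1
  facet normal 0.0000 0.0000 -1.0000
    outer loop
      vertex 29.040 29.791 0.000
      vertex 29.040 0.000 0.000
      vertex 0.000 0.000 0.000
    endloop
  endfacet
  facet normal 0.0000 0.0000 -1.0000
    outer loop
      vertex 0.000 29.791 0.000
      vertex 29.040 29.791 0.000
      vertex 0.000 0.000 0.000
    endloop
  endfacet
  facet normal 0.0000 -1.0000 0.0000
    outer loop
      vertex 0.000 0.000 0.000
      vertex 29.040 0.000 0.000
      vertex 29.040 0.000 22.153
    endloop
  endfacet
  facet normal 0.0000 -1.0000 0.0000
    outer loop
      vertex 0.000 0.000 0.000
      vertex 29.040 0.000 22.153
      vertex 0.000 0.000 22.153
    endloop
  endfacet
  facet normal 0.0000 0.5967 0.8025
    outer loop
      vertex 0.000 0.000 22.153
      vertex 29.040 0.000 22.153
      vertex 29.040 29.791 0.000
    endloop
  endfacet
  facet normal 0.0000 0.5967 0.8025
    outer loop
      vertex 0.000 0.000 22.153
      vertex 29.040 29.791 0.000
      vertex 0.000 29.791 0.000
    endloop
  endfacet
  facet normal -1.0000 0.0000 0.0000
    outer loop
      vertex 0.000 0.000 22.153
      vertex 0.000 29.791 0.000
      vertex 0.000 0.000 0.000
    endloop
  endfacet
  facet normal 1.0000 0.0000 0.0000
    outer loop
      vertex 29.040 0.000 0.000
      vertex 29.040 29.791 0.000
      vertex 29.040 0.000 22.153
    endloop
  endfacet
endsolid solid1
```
; perimeter-only toolpath
G21 ; units = mm
G90 ; absolute positioning
G28 ; home
; layer 1
G0 Z5.538
G0 X0.000 Y0.000
G1 X29.040 Y0.000
G1 X29.040 Y22.343
G1 X0.000 Y22.343
G1 X0.000 Y0.000
; layer 2
G0 Z11.076
G0 X0.000 Y0.000
G1 X29.040 Y0.000
G1 X29.040 Y14.896
G1 X0.000 Y14.896
G1 X0.000 Y0.000
; layer 3
G0 Z16.615
G0 X0.000 Y0.000
G1 X29.040 Y0.000
G1 X29.040 Y7.448
G1 X0.000 Y7.448
G1 X0.000 Y0.000
M2 ; end

The solid is a wedge (ramp): 29 × 29.8 mm base, rising to 22.2 mm along the y=0 edge and sloping linearly to z=0 at y=29.8. Slicing at Δz = 5.538 mm — 4 equal slices spanning the solid's height, so layer i sits at z = i·h/4 — gives 3 non-empty perimeters. Each is a 4-segment closed polygon; G0 lifts to the layer z and rapids to the start vertex, then G1 traces the edges. The cross-section shrinks linearly with z (the slice at the apex is degenerate and omitted).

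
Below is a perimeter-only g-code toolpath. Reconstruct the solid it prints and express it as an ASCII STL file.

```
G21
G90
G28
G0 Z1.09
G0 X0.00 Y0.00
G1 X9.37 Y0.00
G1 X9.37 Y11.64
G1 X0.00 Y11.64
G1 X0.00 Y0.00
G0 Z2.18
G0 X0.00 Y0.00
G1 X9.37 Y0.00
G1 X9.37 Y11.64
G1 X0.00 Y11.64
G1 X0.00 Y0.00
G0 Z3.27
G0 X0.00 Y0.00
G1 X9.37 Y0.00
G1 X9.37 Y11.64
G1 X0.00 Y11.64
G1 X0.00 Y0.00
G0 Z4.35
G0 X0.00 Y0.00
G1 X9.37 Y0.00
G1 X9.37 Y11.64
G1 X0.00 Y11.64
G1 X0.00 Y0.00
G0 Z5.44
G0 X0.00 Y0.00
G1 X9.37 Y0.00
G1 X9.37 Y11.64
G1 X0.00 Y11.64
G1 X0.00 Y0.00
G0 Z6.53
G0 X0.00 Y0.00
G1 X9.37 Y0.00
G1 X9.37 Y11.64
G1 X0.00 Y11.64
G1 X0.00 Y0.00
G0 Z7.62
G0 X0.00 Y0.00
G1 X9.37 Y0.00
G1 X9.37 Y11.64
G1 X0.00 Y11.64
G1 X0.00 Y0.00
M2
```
solid part
  facet normal 0.0000 0.0000 -1.0000
    outer loop
      vertex 9.37 11.64 0.00
      vertex 9.37 0.00 0.00
      vertex 0.00 0.00 0.00
    endloop
  endfacet
  facet normal 0.0000 0.0000 -1.0000
    outer loop
      vertex 0.00 11.64 0.00
      vertex 9.37 11.64 0.00
      vertex 0.00 0.00 0.00
    endloop
  endfacet
  facet normal 0.0000 0.0000 1.0000
    outer loop
      vertex 0.00 0.00 7.62
      vertex 9.37 0.00 7.62
      vertex 9.37 11.64 7.62
    endloop
  endfacet
  facet normal 0.0000 0.0000 1.0000
    outer loop
      vertex 0.00 0.00 7.62
      vertex 9.37 11.64 7.62
      vertex 0.00 11.64 7.62
    endloop
  endfacet
  facet normal 0.0000 -1.0000 0.0000
    outer loop
      vertex 0.00 0.00 0.00
      vertex 9.37 0.00 0.00
      vertex 9.37 0.00 7.62
    endloop
  endfacet
  facet normal 0.0000 -1.0000 0.0000
    outer loop
      vertex 0.00 0.00 0.00
      vertex 9.37 0.00 7.62
      vertex 0.00 0.00 7.62
    endloop
  endfacet
  facet normal 0.0000 1.0000 0.0000
    outer loop
      vertex 9.37 11.64 7.62
      vertex 9.37 11.64 0.00
      vertex 0.00 11.64 0.00
    endloop
  endfacet
  facet normal 0.0000 1.0000 0.0000
    outer loop
      vertex 0.00 11.64 7.62
      vertex 9.37 11.64 7.62
      vertex 0.00 11.64 0.00
    endloop
  endfacet
  facet normal -1.0000 0.0000 0.0000
    outer loop
      vertex 0.00 11.64 7.62
      vertex 0.00 11.64 0.00
      vertex 0.00 0.00 0.00
    endloop
  endfacet
  facet normal -1.0000 0.0000 0.0000
    outer loop
      vertex 0.00 0.00 7.62
      vertex 0.00 11.64 7.62
      vertex 0.00 0.00 0.00
    endloop
  endfacet
  facet normal 1.0000 0.0000 0.0000
    outer loop
      vertex 9.37 0.00 0.00
      vertex 9.37 11.64 0.00
      vertex 9.37 11.64 7.62
    endloop
  endfacet
  facet normal 1.0000 0.0000 0.0000
    outer loop
      vertex 9.37 0.00 0.00
      vertex 9.37 11.64 7.62
      vertex 9.37 0.00 7.62
    endloop
  endfacet
endsolid part

The G0 Z moves step by Δz≈1.09 mm. Every layer's G1 loop is the same polygon, so the solid is a straight extrusion of it from z=0 to z≈7.62. Closing with flat bottom and top caps and triangulating gives 12 facets — a rectangular box, roughly 9.37 × 11.6 mm footprint and 7.62 mm tall.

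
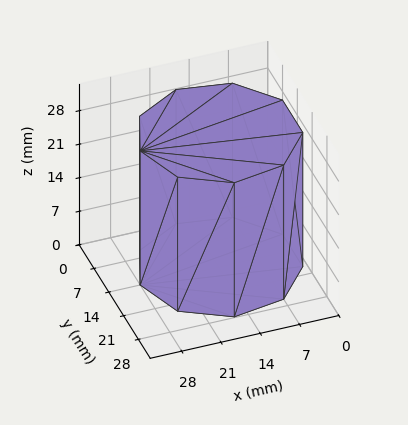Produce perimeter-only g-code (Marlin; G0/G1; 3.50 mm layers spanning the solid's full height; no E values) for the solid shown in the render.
Reading the render: the shape is a regular 9-sided prism (a cylinder approximated with 9 flat sides), circumscribed radius ≈ 14 mm, height ≈ 28 mm (dimensions read to the nearest mm from the axis ticks). For the g-code, the solid's height is divided into equal slices at the stated Δz and each level perimeter traced with G1 moves after a G0 lift.

; perimeter-only toolpath
G21 ; units = mm
G90 ; absolute positioning
G28 ; home
; layer 1
G0 Z3.50
G0 X28.00 Y14.00
G1 X24.72 Y23.00
G1 X16.43 Y27.79
G1 X7.00 Y26.12
G1 X0.84 Y18.79
G1 X0.84 Y9.21
G1 X7.00 Y1.88
G1 X16.43 Y0.21
G1 X24.72 Y5.00
G1 X28.00 Y14.00
; layer 2
G0 Z7.00
G0 X28.00 Y14.00
G1 X24.72 Y23.00
G1 X16.43 Y27.79
G1 X7.00 Y26.12
G1 X0.84 Y18.79
G1 X0.84 Y9.21
G1 X7.00 Y1.88
G1 X16.43 Y0.21
G1 X24.72 Y5.00
G1 X28.00 Y14.00
; layer 3
G0 Z10.50
G0 X28.00 Y14.00
G1 X24.72 Y23.00
G1 X16.43 Y27.79
G1 X7.00 Y26.12
G1 X0.84 Y18.79
G1 X0.84 Y9.21
G1 X7.00 Y1.88
G1 X16.43 Y0.21
G1 X24.72 Y5.00
G1 X28.00 Y14.00
; layer 4
G0 Z14.00
G0 X28.00 Y14.00
G1 X24.72 Y23.00
G1 X16.43 Y27.79
G1 X7.00 Y26.12
G1 X0.84 Y18.79
G1 X0.84 Y9.21
G1 X7.00 Y1.88
G1 X16.43 Y0.21
G1 X24.72 Y5.00
G1 X28.00 Y14.00
; layer 5
G0 Z17.50
G0 X28.00 Y14.00
G1 X24.72 Y23.00
G1 X16.43 Y27.79
G1 X7.00 Y26.12
G1 X0.84 Y18.79
G1 X0.84 Y9.21
G1 X7.00 Y1.88
G1 X16.43 Y0.21
G1 X24.72 Y5.00
G1 X28.00 Y14.00
; layer 6
G0 Z21.00
G0 X28.00 Y14.00
G1 X24.72 Y23.00
G1 X16.43 Y27.79
G1 X7.00 Y26.12
G1 X0.84 Y18.79
G1 X0.84 Y9.21
G1 X7.00 Y1.88
G1 X16.43 Y0.21
G1 X24.72 Y5.00
G1 X28.00 Y14.00
; layer 7
G0 Z24.50
G0 X28.00 Y14.00
G1 X24.72 Y23.00
G1 X16.43 Y27.79
G1 X7.00 Y26.12
G1 X0.84 Y18.79
G1 X0.84 Y9.21
G1 X7.00 Y1.88
G1 X16.43 Y0.21
G1 X24.72 Y5.00
G1 X28.00 Y14.00
; layer 8
G0 Z28.00
G0 X28.00 Y14.00
G1 X24.72 Y23.00
G1 X16.43 Y27.79
G1 X7.00 Y26.12
G1 X0.84 Y18.79
G1 X0.84 Y9.21
G1 X7.00 Y1.88
G1 X16.43 Y0.21
G1 X24.72 Y5.00
G1 X28.00 Y14.00
M2 ; end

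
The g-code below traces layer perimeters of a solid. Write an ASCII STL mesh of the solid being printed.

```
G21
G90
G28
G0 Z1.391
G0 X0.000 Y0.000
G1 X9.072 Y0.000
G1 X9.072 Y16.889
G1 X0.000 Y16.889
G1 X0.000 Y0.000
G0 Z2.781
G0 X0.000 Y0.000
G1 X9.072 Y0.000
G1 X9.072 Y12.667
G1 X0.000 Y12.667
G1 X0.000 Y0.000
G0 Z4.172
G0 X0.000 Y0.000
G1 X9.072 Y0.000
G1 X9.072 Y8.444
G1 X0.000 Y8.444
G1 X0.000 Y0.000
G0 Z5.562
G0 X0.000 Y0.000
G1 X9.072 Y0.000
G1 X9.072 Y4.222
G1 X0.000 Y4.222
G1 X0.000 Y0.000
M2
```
solid part
  facet normal 0.0000 0.0000 -1.0000
    outer loop
      vertex 9.072 21.111 0.000
      vertex 9.072 0.000 0.000
      vertex 0.000 0.000 0.000
    endloop
  endfacet
  facet normal 0.0000 0.0000 -1.0000
    outer loop
      vertex 0.000 21.111 0.000
      vertex 9.072 21.111 0.000
      vertex 0.000 0.000 0.000
    endloop
  endfacet
  facet normal 0.0000 -1.0000 0.0000
    outer loop
      vertex 0.000 0.000 0.000
      vertex 9.072 0.000 0.000
      vertex 9.072 0.000 6.953
    endloop
  endfacet
  facet normal 0.0000 -1.0000 0.0000
    outer loop
      vertex 0.000 0.000 0.000
      vertex 9.072 0.000 6.953
      vertex 0.000 0.000 6.953
    endloop
  endfacet
  facet normal 0.0000 0.3128 0.9498
    outer loop
      vertex 0.000 0.000 6.953
      vertex 9.072 0.000 6.953
      vertex 9.072 21.111 0.000
    endloop
  endfacet
  facet normal 0.0000 0.3128 0.9498
    outer loop
      vertex 0.000 0.000 6.953
      vertex 9.072 21.111 0.000
      vertex 0.000 21.111 0.000
    endloop
  endfacet
  facet normal -1.0000 0.0000 0.0000
    outer loop
      vertex 0.000 0.000 6.953
      vertex 0.000 21.111 0.000
      vertex 0.000 0.000 0.000
    endloop
  endfacet
  facet normal 1.0000 0.0000 0.0000
    outer loop
      vertex 9.072 0.000 0.000
      vertex 9.072 21.111 0.000
      vertex 9.072 0.000 6.953
    endloop
  endfacet
endsolid part

The G0 Z moves step by Δz≈1.391 mm. The G1 loops shrink linearly with z, so the solid tapers from its base footprint up to z≈6.95. Closing with a flat bottom cap and the tapered top and triangulating gives 8 facets — a wedge (ramp): 9.07 × 21.1 mm base, rising to 6.95 mm along the y=0 edge and sloping linearly to z=0 at y=21.1.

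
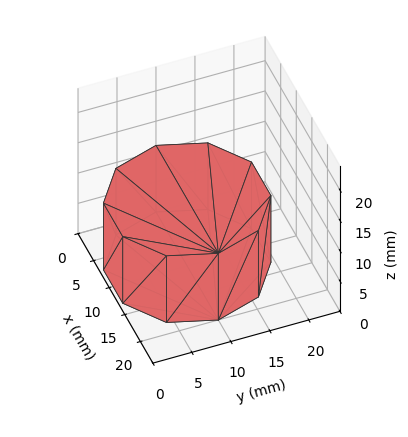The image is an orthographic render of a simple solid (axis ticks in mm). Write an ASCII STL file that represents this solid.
Reading the render: the shape is a regular 10-sided prism (a cylinder approximated with 10 flat sides), circumscribed radius ≈ 10 mm, height ≈ 11 mm (dimensions read to the nearest mm from the axis ticks). For the STL, each face is triangulated and given an outward normal.

solid part
  facet normal 0.0000 0.0000 -1.0000
    outer loop
      vertex 13.1 19.5 0.0
      vertex 18.1 15.9 0.0
      vertex 20.0 10.0 0.0
    endloop
  endfacet
  facet normal 0.0000 0.0000 -1.0000
    outer loop
      vertex 6.9 19.5 0.0
      vertex 13.1 19.5 0.0
      vertex 20.0 10.0 0.0
    endloop
  endfacet
  facet normal 0.0000 0.0000 -1.0000
    outer loop
      vertex 1.9 15.9 0.0
      vertex 6.9 19.5 0.0
      vertex 20.0 10.0 0.0
    endloop
  endfacet
  facet normal 0.0000 0.0000 -1.0000
    outer loop
      vertex 0.0 10.0 0.0
      vertex 1.9 15.9 0.0
      vertex 20.0 10.0 0.0
    endloop
  endfacet
  facet normal 0.0000 0.0000 -1.0000
    outer loop
      vertex 1.9 4.1 0.0
      vertex 0.0 10.0 0.0
      vertex 20.0 10.0 0.0
    endloop
  endfacet
  facet normal 0.0000 0.0000 -1.0000
    outer loop
      vertex 6.9 0.5 0.0
      vertex 1.9 4.1 0.0
      vertex 20.0 10.0 0.0
    endloop
  endfacet
  facet normal 0.0000 0.0000 -1.0000
    outer loop
      vertex 13.1 0.5 0.0
      vertex 6.9 0.5 0.0
      vertex 20.0 10.0 0.0
    endloop
  endfacet
  facet normal 0.0000 0.0000 -1.0000
    outer loop
      vertex 18.1 4.1 0.0
      vertex 13.1 0.5 0.0
      vertex 20.0 10.0 0.0
    endloop
  endfacet
  facet normal 0.0000 0.0000 1.0000
    outer loop
      vertex 20.0 10.0 11.0
      vertex 18.1 15.9 11.0
      vertex 13.1 19.5 11.0
    endloop
  endfacet
  facet normal 0.0000 0.0000 1.0000
    outer loop
      vertex 20.0 10.0 11.0
      vertex 13.1 19.5 11.0
      vertex 6.9 19.5 11.0
    endloop
  endfacet
  facet normal 0.0000 0.0000 1.0000
    outer loop
      vertex 20.0 10.0 11.0
      vertex 6.9 19.5 11.0
      vertex 1.9 15.9 11.0
    endloop
  endfacet
  facet normal 0.0000 0.0000 1.0000
    outer loop
      vertex 20.0 10.0 11.0
      vertex 1.9 15.9 11.0
      vertex 0.0 10.0 11.0
    endloop
  endfacet
  facet normal 0.0000 0.0000 1.0000
    outer loop
      vertex 20.0 10.0 11.0
      vertex 0.0 10.0 11.0
      vertex 1.9 4.1 11.0
    endloop
  endfacet
  facet normal 0.0000 0.0000 1.0000
    outer loop
      vertex 20.0 10.0 11.0
      vertex 1.9 4.1 11.0
      vertex 6.9 0.5 11.0
    endloop
  endfacet
  facet normal 0.0000 0.0000 1.0000
    outer loop
      vertex 20.0 10.0 11.0
      vertex 6.9 0.5 11.0
      vertex 13.1 0.5 11.0
    endloop
  endfacet
  facet normal 0.0000 0.0000 1.0000
    outer loop
      vertex 20.0 10.0 11.0
      vertex 13.1 0.5 11.0
      vertex 18.1 4.1 11.0
    endloop
  endfacet
  facet normal 0.9519 0.3065 0.0000
    outer loop
      vertex 20.0 10.0 0.0
      vertex 18.1 15.9 0.0
      vertex 18.1 15.9 11.0
    endloop
  endfacet
  facet normal 0.9519 0.3065 0.0000
    outer loop
      vertex 20.0 10.0 0.0
      vertex 18.1 15.9 11.0
      vertex 20.0 10.0 11.0
    endloop
  endfacet
  facet normal 0.5843 0.8115 0.0000
    outer loop
      vertex 18.1 15.9 0.0
      vertex 13.1 19.5 0.0
      vertex 13.1 19.5 11.0
    endloop
  endfacet
  facet normal 0.5843 0.8115 0.0000
    outer loop
      vertex 18.1 15.9 0.0
      vertex 13.1 19.5 11.0
      vertex 18.1 15.9 11.0
    endloop
  endfacet
  facet normal 0.0000 1.0000 0.0000
    outer loop
      vertex 13.1 19.5 0.0
      vertex 6.9 19.5 0.0
      vertex 6.9 19.5 11.0
    endloop
  endfacet
  facet normal 0.0000 1.0000 0.0000
    outer loop
      vertex 13.1 19.5 0.0
      vertex 6.9 19.5 11.0
      vertex 13.1 19.5 11.0
    endloop
  endfacet
  facet normal -0.5843 0.8115 0.0000
    outer loop
      vertex 6.9 19.5 0.0
      vertex 1.9 15.9 0.0
      vertex 1.9 15.9 11.0
    endloop
  endfacet
  facet normal -0.5843 0.8115 0.0000
    outer loop
      vertex 6.9 19.5 0.0
      vertex 1.9 15.9 11.0
      vertex 6.9 19.5 11.0
    endloop
  endfacet
  facet normal -0.9519 0.3065 0.0000
    outer loop
      vertex 1.9 15.9 0.0
      vertex 0.0 10.0 0.0
      vertex 0.0 10.0 11.0
    endloop
  endfacet
  facet normal -0.9519 0.3065 0.0000
    outer loop
      vertex 1.9 15.9 0.0
      vertex 0.0 10.0 11.0
      vertex 1.9 15.9 11.0
    endloop
  endfacet
  facet normal -0.9519 -0.3065 0.0000
    outer loop
      vertex 0.0 10.0 0.0
      vertex 1.9 4.1 0.0
      vertex 1.9 4.1 11.0
    endloop
  endfacet
  facet normal -0.9519 -0.3065 0.0000
    outer loop
      vertex 0.0 10.0 0.0
      vertex 1.9 4.1 11.0
      vertex 0.0 10.0 11.0
    endloop
  endfacet
  facet normal -0.5843 -0.8115 0.0000
    outer loop
      vertex 1.9 4.1 0.0
      vertex 6.9 0.5 0.0
      vertex 6.9 0.5 11.0
    endloop
  endfacet
  facet normal -0.5843 -0.8115 0.0000
    outer loop
      vertex 1.9 4.1 0.0
      vertex 6.9 0.5 11.0
      vertex 1.9 4.1 11.0
    endloop
  endfacet
  facet normal 0.0000 -1.0000 0.0000
    outer loop
      vertex 6.9 0.5 0.0
      vertex 13.1 0.5 0.0
      vertex 13.1 0.5 11.0
    endloop
  endfacet
  facet normal 0.0000 -1.0000 0.0000
    outer loop
      vertex 6.9 0.5 0.0
      vertex 13.1 0.5 11.0
      vertex 6.9 0.5 11.0
    endloop
  endfacet
  facet normal 0.5843 -0.8115 0.0000
    outer loop
      vertex 13.1 0.5 0.0
      vertex 18.1 4.1 0.0
      vertex 18.1 4.1 11.0
    endloop
  endfacet
  facet normal 0.5843 -0.8115 0.0000
    outer loop
      vertex 13.1 0.5 0.0
      vertex 18.1 4.1 11.0
      vertex 13.1 0.5 11.0
    endloop
  endfacet
  facet normal 0.9519 -0.3065 0.0000
    outer loop
      vertex 18.1 4.1 0.0
      vertex 20.0 10.0 0.0
      vertex 20.0 10.0 11.0
    endloop
  endfacet
  facet normal 0.9519 -0.3065 0.0000
    outer loop
      vertex 18.1 4.1 0.0
      vertex 20.0 10.0 11.0
      vertex 18.1 4.1 11.0
    endloop
  endfacet
endsolid part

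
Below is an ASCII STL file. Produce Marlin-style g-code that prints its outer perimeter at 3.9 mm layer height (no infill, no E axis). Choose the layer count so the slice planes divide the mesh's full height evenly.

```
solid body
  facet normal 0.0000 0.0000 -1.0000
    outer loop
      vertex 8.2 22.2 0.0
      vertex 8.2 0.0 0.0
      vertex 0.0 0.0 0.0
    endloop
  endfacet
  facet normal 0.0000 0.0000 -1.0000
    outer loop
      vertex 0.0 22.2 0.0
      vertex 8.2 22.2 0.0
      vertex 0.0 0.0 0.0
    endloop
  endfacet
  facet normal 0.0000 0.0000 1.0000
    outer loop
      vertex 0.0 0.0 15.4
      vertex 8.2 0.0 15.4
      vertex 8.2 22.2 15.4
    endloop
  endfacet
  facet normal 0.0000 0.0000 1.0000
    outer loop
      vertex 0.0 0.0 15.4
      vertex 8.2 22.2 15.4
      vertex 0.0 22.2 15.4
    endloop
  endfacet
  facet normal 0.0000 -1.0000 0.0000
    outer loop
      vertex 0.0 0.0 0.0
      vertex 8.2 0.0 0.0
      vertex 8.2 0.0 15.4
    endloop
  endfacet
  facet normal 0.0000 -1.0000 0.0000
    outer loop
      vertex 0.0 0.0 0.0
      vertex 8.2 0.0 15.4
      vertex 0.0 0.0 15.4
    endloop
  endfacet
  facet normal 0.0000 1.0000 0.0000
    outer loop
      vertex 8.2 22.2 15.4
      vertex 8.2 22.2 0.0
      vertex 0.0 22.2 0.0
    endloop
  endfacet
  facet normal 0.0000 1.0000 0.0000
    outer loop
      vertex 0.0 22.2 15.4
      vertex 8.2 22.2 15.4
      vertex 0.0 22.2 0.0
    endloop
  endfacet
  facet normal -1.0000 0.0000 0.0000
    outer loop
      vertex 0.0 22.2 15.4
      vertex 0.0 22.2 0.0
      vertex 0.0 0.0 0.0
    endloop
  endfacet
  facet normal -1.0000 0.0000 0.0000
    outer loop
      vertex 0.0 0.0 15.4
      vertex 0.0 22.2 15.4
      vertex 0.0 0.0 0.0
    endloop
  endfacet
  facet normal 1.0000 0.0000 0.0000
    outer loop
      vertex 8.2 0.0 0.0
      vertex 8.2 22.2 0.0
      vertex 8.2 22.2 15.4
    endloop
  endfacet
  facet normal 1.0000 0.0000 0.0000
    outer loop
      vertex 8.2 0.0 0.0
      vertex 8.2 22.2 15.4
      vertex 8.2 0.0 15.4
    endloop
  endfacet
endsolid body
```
; perimeter-only toolpath
G21 ; units = mm
G90 ; absolute positioning
G28 ; home
; layer 1
G0 Z3.9
G0 X0.0 Y0.0
G1 X8.2 Y0.0
G1 X8.2 Y22.2
G1 X0.0 Y22.2
G1 X0.0 Y0.0
; layer 2
G0 Z7.7
G0 X0.0 Y0.0
G1 X8.2 Y0.0
G1 X8.2 Y22.2
G1 X0.0 Y22.2
G1 X0.0 Y0.0
; layer 3
G0 Z11.6
G0 X0.0 Y0.0
G1 X8.2 Y0.0
G1 X8.2 Y22.2
G1 X0.0 Y22.2
G1 X0.0 Y0.0
; layer 4
G0 Z15.4
G0 X0.0 Y0.0
G1 X8.2 Y0.0
G1 X8.2 Y22.2
G1 X0.0 Y22.2
G1 X0.0 Y0.0
M2 ; end

The solid is a rectangular box, roughly 8.2 × 22.2 mm footprint and 15.4 mm tall. Slicing at Δz = 3.9 mm — 4 equal slices spanning the solid's height, so layer i sits at z = i·h/4 — gives 4 non-empty perimeters. Each is a 4-segment closed polygon; G0 lifts to the layer z and rapids to the start vertex, then G1 traces the edges.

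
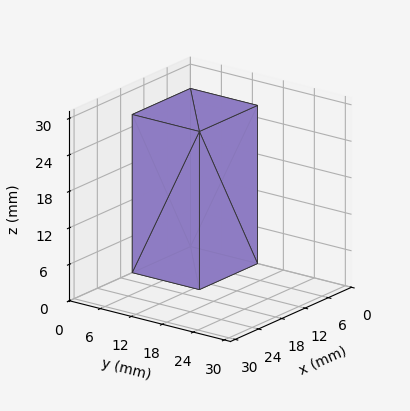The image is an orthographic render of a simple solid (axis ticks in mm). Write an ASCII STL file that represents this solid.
Reading the render: the shape is a rectangular box, roughly 15 × 13 mm footprint and 26 mm tall (dimensions read to the nearest mm from the axis ticks). For the STL, each face is triangulated and given an outward normal.

solid part
  facet normal 0.0000 0.0000 -1.0000
    outer loop
      vertex 15.000 13.000 0.000
      vertex 15.000 0.000 0.000
      vertex 0.000 0.000 0.000
    endloop
  endfacet
  facet normal 0.0000 0.0000 -1.0000
    outer loop
      vertex 0.000 13.000 0.000
      vertex 15.000 13.000 0.000
      vertex 0.000 0.000 0.000
    endloop
  endfacet
  facet normal 0.0000 0.0000 1.0000
    outer loop
      vertex 0.000 0.000 26.000
      vertex 15.000 0.000 26.000
      vertex 15.000 13.000 26.000
    endloop
  endfacet
  facet normal 0.0000 0.0000 1.0000
    outer loop
      vertex 0.000 0.000 26.000
      vertex 15.000 13.000 26.000
      vertex 0.000 13.000 26.000
    endloop
  endfacet
  facet normal 0.0000 -1.0000 0.0000
    outer loop
      vertex 0.000 0.000 0.000
      vertex 15.000 0.000 0.000
      vertex 15.000 0.000 26.000
    endloop
  endfacet
  facet normal 0.0000 -1.0000 0.0000
    outer loop
      vertex 0.000 0.000 0.000
      vertex 15.000 0.000 26.000
      vertex 0.000 0.000 26.000
    endloop
  endfacet
  facet normal 0.0000 1.0000 0.0000
    outer loop
      vertex 15.000 13.000 26.000
      vertex 15.000 13.000 0.000
      vertex 0.000 13.000 0.000
    endloop
  endfacet
  facet normal 0.0000 1.0000 0.0000
    outer loop
      vertex 0.000 13.000 26.000
      vertex 15.000 13.000 26.000
      vertex 0.000 13.000 0.000
    endloop
  endfacet
  facet normal -1.0000 0.0000 0.0000
    outer loop
      vertex 0.000 13.000 26.000
      vertex 0.000 13.000 0.000
      vertex 0.000 0.000 0.000
    endloop
  endfacet
  facet normal -1.0000 0.0000 0.0000
    outer loop
      vertex 0.000 0.000 26.000
      vertex 0.000 13.000 26.000
      vertex 0.000 0.000 0.000
    endloop
  endfacet
  facet normal 1.0000 0.0000 0.0000
    outer loop
      vertex 15.000 0.000 0.000
      vertex 15.000 13.000 0.000
      vertex 15.000 13.000 26.000
    endloop
  endfacet
  facet normal 1.0000 0.0000 0.0000
    outer loop
      vertex 15.000 0.000 0.000
      vertex 15.000 13.000 26.000
      vertex 15.000 0.000 26.000
    endloop
  endfacet
endsolid part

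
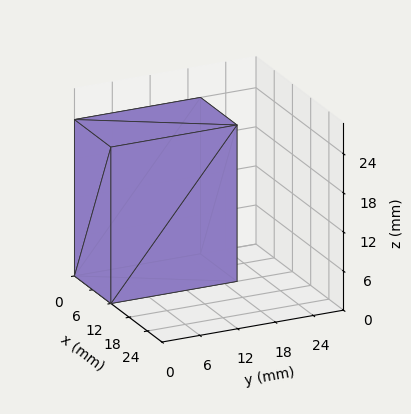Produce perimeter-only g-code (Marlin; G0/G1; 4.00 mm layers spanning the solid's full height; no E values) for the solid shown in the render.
Reading the render: the shape is a rectangular box, roughly 12 × 20 mm footprint and 24 mm tall (dimensions read to the nearest mm from the axis ticks). For the g-code, the solid's height is divided into equal slices at the stated Δz and each level perimeter traced with G1 moves after a G0 lift.

; perimeter-only toolpath
G21 ; units = mm
G90 ; absolute positioning
G28 ; home
; layer 1
G0 Z4.00
G0 X0.00 Y0.00
G1 X12.00 Y0.00
G1 X12.00 Y20.00
G1 X0.00 Y20.00
G1 X0.00 Y0.00
; layer 2
G0 Z8.00
G0 X0.00 Y0.00
G1 X12.00 Y0.00
G1 X12.00 Y20.00
G1 X0.00 Y20.00
G1 X0.00 Y0.00
; layer 3
G0 Z12.00
G0 X0.00 Y0.00
G1 X12.00 Y0.00
G1 X12.00 Y20.00
G1 X0.00 Y20.00
G1 X0.00 Y0.00
; layer 4
G0 Z16.00
G0 X0.00 Y0.00
G1 X12.00 Y0.00
G1 X12.00 Y20.00
G1 X0.00 Y20.00
G1 X0.00 Y0.00
; layer 5
G0 Z20.00
G0 X0.00 Y0.00
G1 X12.00 Y0.00
G1 X12.00 Y20.00
G1 X0.00 Y20.00
G1 X0.00 Y0.00
; layer 6
G0 Z24.00
G0 X0.00 Y0.00
G1 X12.00 Y0.00
G1 X12.00 Y20.00
G1 X0.00 Y20.00
G1 X0.00 Y0.00
M2 ; end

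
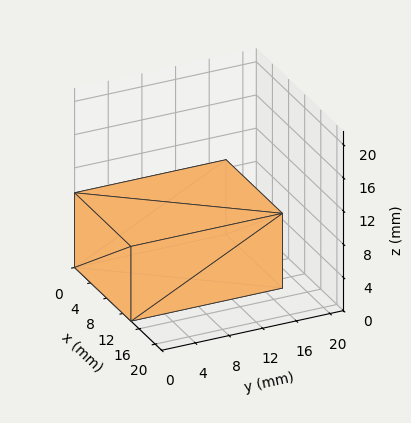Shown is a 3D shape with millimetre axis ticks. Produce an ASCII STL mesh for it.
Reading the render: the shape is a rectangular box, roughly 14 × 18 mm footprint and 9 mm tall (dimensions read to the nearest mm from the axis ticks). For the STL, each face is triangulated and given an outward normal.

solid part
  facet normal 0.0000 0.0000 -1.0000
    outer loop
      vertex 14.00 18.00 0.00
      vertex 14.00 0.00 0.00
      vertex 0.00 0.00 0.00
    endloop
  endfacet
  facet normal 0.0000 0.0000 -1.0000
    outer loop
      vertex 0.00 18.00 0.00
      vertex 14.00 18.00 0.00
      vertex 0.00 0.00 0.00
    endloop
  endfacet
  facet normal 0.0000 0.0000 1.0000
    outer loop
      vertex 0.00 0.00 9.00
      vertex 14.00 0.00 9.00
      vertex 14.00 18.00 9.00
    endloop
  endfacet
  facet normal 0.0000 0.0000 1.0000
    outer loop
      vertex 0.00 0.00 9.00
      vertex 14.00 18.00 9.00
      vertex 0.00 18.00 9.00
    endloop
  endfacet
  facet normal 0.0000 -1.0000 0.0000
    outer loop
      vertex 0.00 0.00 0.00
      vertex 14.00 0.00 0.00
      vertex 14.00 0.00 9.00
    endloop
  endfacet
  facet normal 0.0000 -1.0000 0.0000
    outer loop
      vertex 0.00 0.00 0.00
      vertex 14.00 0.00 9.00
      vertex 0.00 0.00 9.00
    endloop
  endfacet
  facet normal 0.0000 1.0000 0.0000
    outer loop
      vertex 14.00 18.00 9.00
      vertex 14.00 18.00 0.00
      vertex 0.00 18.00 0.00
    endloop
  endfacet
  facet normal 0.0000 1.0000 0.0000
    outer loop
      vertex 0.00 18.00 9.00
      vertex 14.00 18.00 9.00
      vertex 0.00 18.00 0.00
    endloop
  endfacet
  facet normal -1.0000 0.0000 0.0000
    outer loop
      vertex 0.00 18.00 9.00
      vertex 0.00 18.00 0.00
      vertex 0.00 0.00 0.00
    endloop
  endfacet
  facet normal -1.0000 0.0000 0.0000
    outer loop
      vertex 0.00 0.00 9.00
      vertex 0.00 18.00 9.00
      vertex 0.00 0.00 0.00
    endloop
  endfacet
  facet normal 1.0000 0.0000 0.0000
    outer loop
      vertex 14.00 0.00 0.00
      vertex 14.00 18.00 0.00
      vertex 14.00 18.00 9.00
    endloop
  endfacet
  facet normal 1.0000 0.0000 0.0000
    outer loop
      vertex 14.00 0.00 0.00
      vertex 14.00 18.00 9.00
      vertex 14.00 0.00 9.00
    endloop
  endfacet
endsolid part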